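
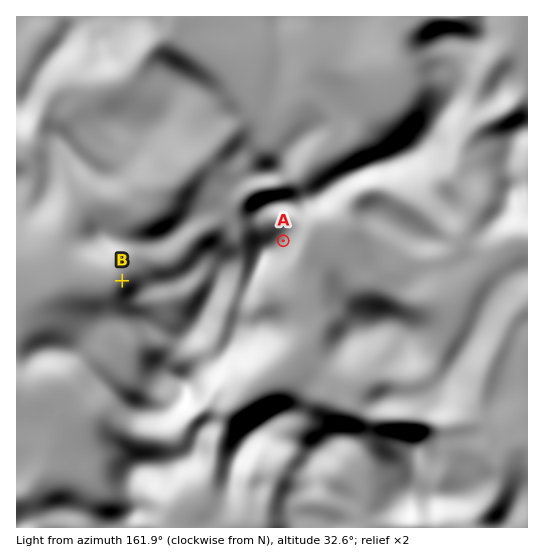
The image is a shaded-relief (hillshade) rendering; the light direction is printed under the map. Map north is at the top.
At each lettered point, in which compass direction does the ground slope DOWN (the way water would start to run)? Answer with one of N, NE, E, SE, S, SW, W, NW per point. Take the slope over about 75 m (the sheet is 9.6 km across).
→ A E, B W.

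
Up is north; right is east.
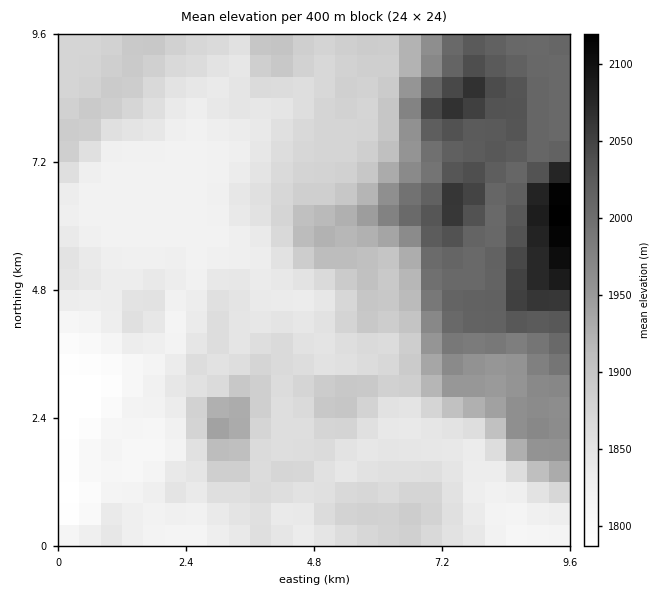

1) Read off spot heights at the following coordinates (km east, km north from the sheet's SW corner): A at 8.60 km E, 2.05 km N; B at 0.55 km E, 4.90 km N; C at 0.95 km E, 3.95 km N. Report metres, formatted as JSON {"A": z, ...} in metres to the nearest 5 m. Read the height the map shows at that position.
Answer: {"A": 1960, "B": 1840, "C": 1820}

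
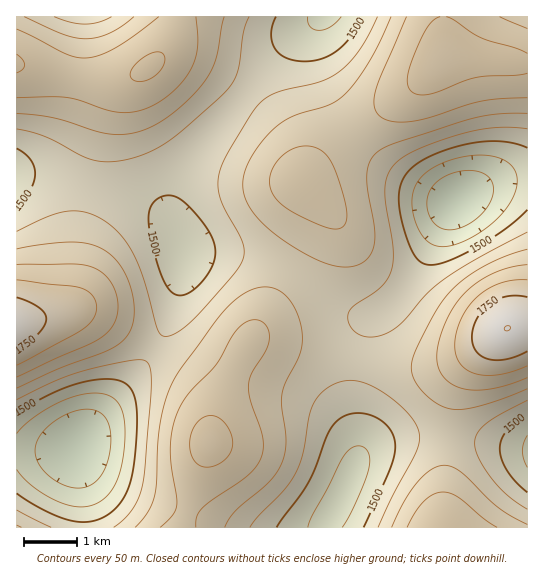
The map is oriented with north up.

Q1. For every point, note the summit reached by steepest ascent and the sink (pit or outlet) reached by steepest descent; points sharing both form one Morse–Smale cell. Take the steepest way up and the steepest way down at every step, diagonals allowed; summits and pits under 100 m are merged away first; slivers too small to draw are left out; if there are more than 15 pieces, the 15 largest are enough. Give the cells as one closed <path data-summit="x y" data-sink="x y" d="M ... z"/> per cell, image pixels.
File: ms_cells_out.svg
<path data-summit="441 59" data-sink="458 199" d="M459 56l-16 1-32 32-72 51-24 25-11 16 0 2 15 19 1 11-4 12-25 46 56 41 14 4 16-1 12-7 12-13 19-28 27-53 10-14 22-12 19-7 30-4 0-114z"/><path data-summit="441 59" data-sink="325 17" d="M442 16l-120 0-32 25-25 26-29 39-35 40-18 27-11 26 0 19 11 33 2 2 49 0 17 3 23 7 16 8 18-30 12-28 0-7-4-9-12-14 3-8 32-35 72-51 26-24 7-11z"/><path data-summit="149 67" data-sink="325 17" d="M321 16l-143 0-6 21-12 20-18 15-25 8-38-1-62-15-1 111 18 0 21 2 84 22 16 8 12 11 8 14-3-14 0-19 9-24 12-18 79-98z"/><path data-summit="210 442" data-sink="337 506" d="M262 340l-9 0-6 5-23 44-11 30-4 26-28 80 1 3 144 0 1-6 22-41 10-30-7-58 4-32z"/><path data-summit="17 325" data-sink="325 17" d="M34 175l-16 0-2 2 0 145 58-11 13 1 24 11 43 26 18-35 12-49 0-12-13-30-16-16-16-8-65-18z"/><path data-summit="507 329" data-sink="458 199" d="M527 177l-17 2-24 6-31 17-46 83-22 24-12 7-8 9-8 18-2 17 37 7 43-2 32-12 38-25 21-3z"/><path data-summit="210 442" data-sink="78 446" d="M155 349l-78 97 8 82 96 0 3-7 25-76 2-42-7-16-15-15z"/><path data-summit="17 325" data-sink="78 446" d="M79 311l-14 1-49 11 1 128 42 0 16-3 80-98-44-27-20-10z"/><path data-summit="210 442" data-sink="325 17" d="M234 253l-50 1-1 19-10 37-5 15-13 24 34 23 15 15 7 16 0 28 5-21 12-31 61-106 0-4-15-6z"/><path data-summit="149 67" data-sink="85 17" d="M177 16l-160 0-1 47 63 16 46 0 17-7 18-15 12-20z"/><path data-summit="443 527" data-sink="337 506" d="M446 436l-43 1-21 6-16 8-7 7-24 52-8 12 0 5 115 1z"/><path data-summit="507 329" data-sink="337 506" d="M494 337l-31 19-34 11-35 0-37-7-4 11-1 22 7 52-2 14 13-11 16-7 28-5 32 0 5-30 6-21 12-20z"/><path data-summit="507 329" data-sink="527 451" d="M527 325l-10 0-12 4-36 36-8 12-8 18-5 26-1 16 31 3 43 8 7-1z"/><path data-summit="443 527" data-sink="527 451" d="M459 437l-12 1-4 89 84 1 1-79z"/><path data-summit="210 442" data-sink="458 199" d="M290 271l-41 70 13-1 48 12 45 8 6-25 6-10 10-10-16 1-16-5z"/>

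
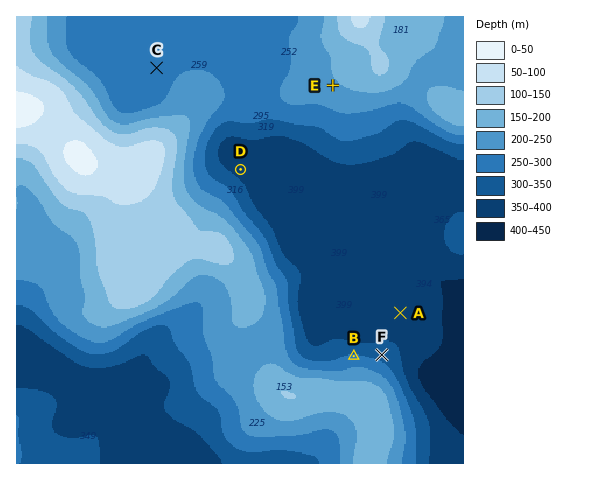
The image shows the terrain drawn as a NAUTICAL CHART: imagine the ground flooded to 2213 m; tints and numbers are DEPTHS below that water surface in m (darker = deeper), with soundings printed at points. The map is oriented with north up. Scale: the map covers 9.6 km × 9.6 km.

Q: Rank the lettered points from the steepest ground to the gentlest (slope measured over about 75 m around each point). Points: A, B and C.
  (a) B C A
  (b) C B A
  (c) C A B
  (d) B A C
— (d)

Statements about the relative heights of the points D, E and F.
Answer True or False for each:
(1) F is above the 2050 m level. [False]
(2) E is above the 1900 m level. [True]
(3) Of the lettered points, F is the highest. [False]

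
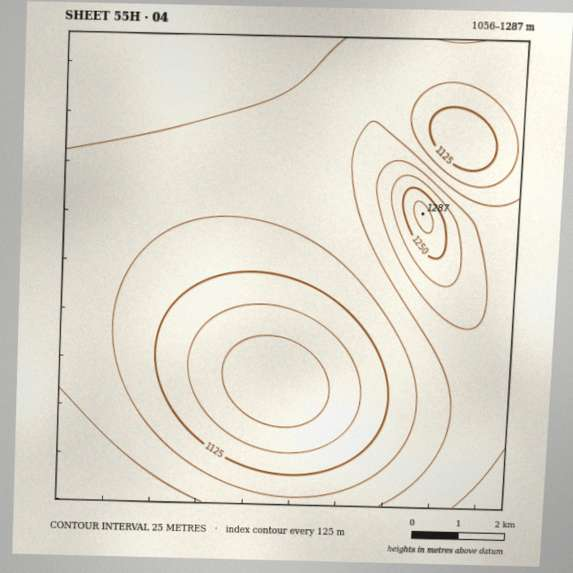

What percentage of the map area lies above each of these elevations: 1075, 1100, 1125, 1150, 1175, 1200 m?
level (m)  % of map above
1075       96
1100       90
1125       81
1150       55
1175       20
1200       6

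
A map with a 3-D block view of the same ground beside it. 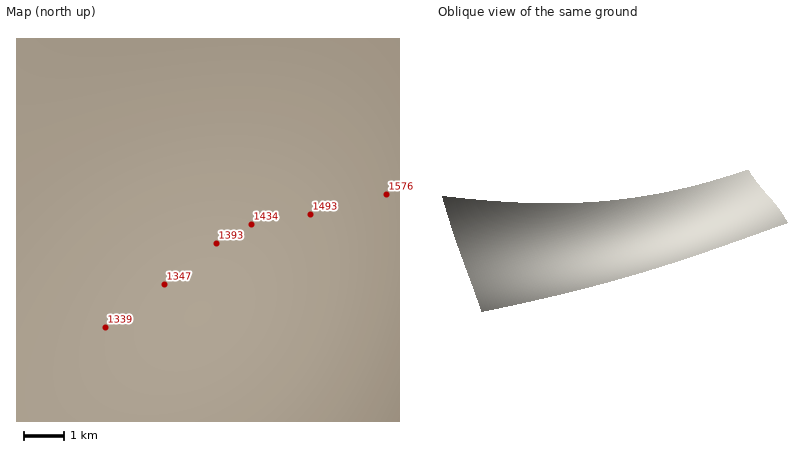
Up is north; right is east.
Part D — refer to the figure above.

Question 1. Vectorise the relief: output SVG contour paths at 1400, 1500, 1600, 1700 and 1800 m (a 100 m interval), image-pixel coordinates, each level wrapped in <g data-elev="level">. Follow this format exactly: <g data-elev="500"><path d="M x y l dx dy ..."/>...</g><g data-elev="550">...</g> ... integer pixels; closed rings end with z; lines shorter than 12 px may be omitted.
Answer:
<g data-elev="1400"><path d="M59 422l-43-29"/><path d="M16 125l38 12 36 13 34 17 32 19 45 34 85 81 18 15 18 12 18 9 20 6 20 4 20 1"/></g><g data-elev="1500"><path d="M16 46l86 36 66 33 62 37 112 78 30 16 28 11"/></g><g data-elev="1600"><path d="M129 38l83 41 138 80 50 24"/></g><g data-elev="1700"><path d="M232 38l116 58 52 23"/></g><g data-elev="1800"><path d="M347 38l53 20"/></g>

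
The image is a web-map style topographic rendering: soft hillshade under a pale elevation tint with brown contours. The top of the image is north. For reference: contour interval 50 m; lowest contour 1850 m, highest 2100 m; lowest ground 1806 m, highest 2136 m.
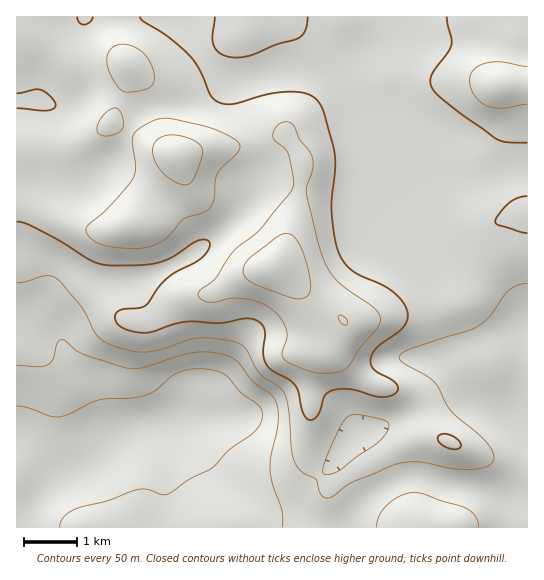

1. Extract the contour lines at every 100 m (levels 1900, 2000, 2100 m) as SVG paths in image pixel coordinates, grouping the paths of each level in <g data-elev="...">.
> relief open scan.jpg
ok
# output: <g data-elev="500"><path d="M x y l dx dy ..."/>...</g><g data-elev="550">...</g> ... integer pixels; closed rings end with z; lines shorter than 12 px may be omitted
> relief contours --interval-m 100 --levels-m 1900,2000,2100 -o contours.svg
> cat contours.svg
<g data-elev="1900"><path d="M17 365l22 2 9-2 5-7 4-15 5-3 21 14 47 15 13-1 36-12 18-4 20 1 16 5 6 6 14 18 19 13 5 10 1 18-7 34-1 13 3 15 9 25 1 17"/></g><g data-elev="2000"><path d="M450 449l9-1 2-2-1-4-5-4-6-4-6 0-4 1-1 3 1 4z"/><path d="M17 222l10 2 22 11 42 26 16 4 32 0 19-2 15-6 24-16 6-2 5 2 2 2-1 4-7 11-35 20-8 8-10 16-4 4-7 2-15 1-5 2-3 6 1 5 4 4 6 3 19 4 9-2 19-6 13-3 33 1 27-5 11 2 5 5 3 5-2 23 3 10 5 7 18 9 6 6 4 8 4 20 6 7 4 0 4-3 3-7 5-14 8-6 18-1 31 8 9-1 6-5 1-4-2-4-22-13-3-5 0-6 2-6 4-6 20-14 7-7 3-7 0-8-4-9-9-9-11-8-30-14-8-8-6-9-4-16-4-28 4-41 0-15-11-40-5-11-4-5-6-4-18-2-24 2-34 10-8 0-7-2-7-7-11-25-11-15-19-17-26-16-4-5"/><path d="M527 196l-10 2-8 5-11 12-3 7 4 3 28 8"/><path d="M17 93l17-3 7 0 9 6 6 9-3 4-6 2-30-3"/><path d="M93 17l-3 5-7 3-4-3-2-5"/><path d="M215 17l-3 21 3 9 8 8 14 3 14-3 24-10 24-7 6-8 3-13"/><path d="M447 17l5 22-1 6-3 8-17 22-1 8 3 7 23 20 41 29 10 3 20 1"/></g><g data-elev="2100"><path d="M343 325l4 0 0-4-3-4-5-2 0 4z"/><path d="M292 298l9 1 6-3 3-6 0-9-4-20-7-17-6-8-8-2-8 3-27 21-5 7-2 8 3 5 7 5z"/><path d="M183 185l6-1 5-6 8-21 0-10-7-6-11-4-13-2-9 2-6 4-3 5 0 7 2 8 4 8 7 7 8 5z"/></g>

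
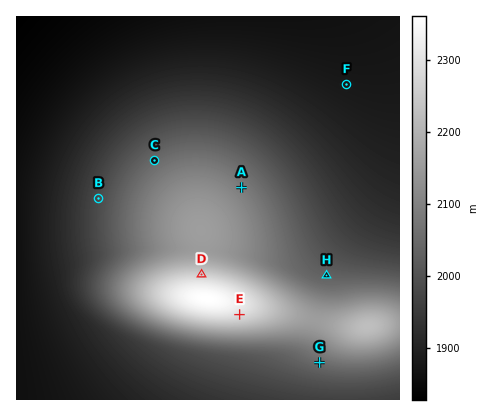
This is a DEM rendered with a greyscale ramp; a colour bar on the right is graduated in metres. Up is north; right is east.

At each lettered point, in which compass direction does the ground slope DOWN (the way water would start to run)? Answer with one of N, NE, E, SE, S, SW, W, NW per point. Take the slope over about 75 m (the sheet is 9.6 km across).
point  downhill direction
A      NE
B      W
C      NW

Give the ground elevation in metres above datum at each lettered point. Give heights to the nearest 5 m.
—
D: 2260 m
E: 2290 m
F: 1880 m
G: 2050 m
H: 2030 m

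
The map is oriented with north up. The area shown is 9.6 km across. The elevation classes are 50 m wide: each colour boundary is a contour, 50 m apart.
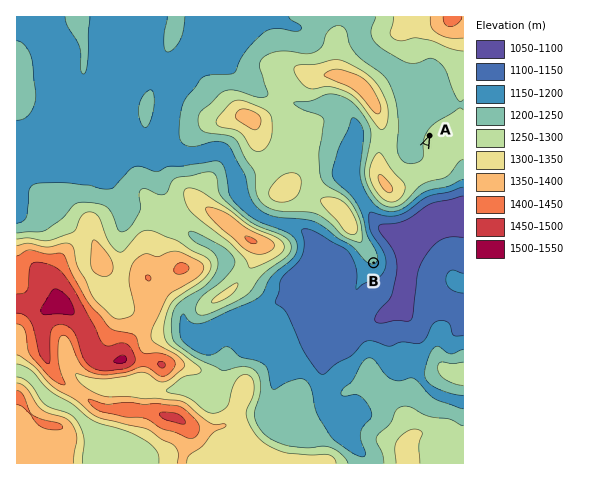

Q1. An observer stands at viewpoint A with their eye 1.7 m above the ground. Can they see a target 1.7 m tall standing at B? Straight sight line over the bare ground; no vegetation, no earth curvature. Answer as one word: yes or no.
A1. no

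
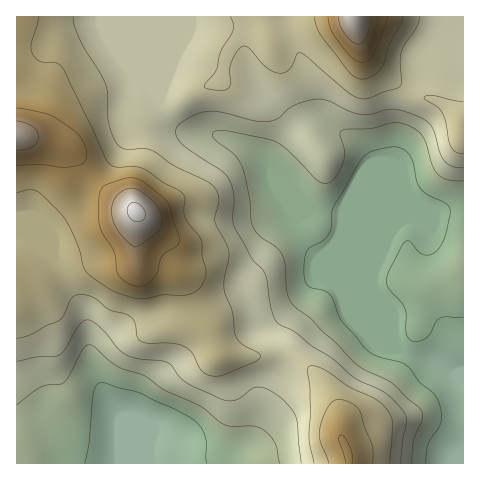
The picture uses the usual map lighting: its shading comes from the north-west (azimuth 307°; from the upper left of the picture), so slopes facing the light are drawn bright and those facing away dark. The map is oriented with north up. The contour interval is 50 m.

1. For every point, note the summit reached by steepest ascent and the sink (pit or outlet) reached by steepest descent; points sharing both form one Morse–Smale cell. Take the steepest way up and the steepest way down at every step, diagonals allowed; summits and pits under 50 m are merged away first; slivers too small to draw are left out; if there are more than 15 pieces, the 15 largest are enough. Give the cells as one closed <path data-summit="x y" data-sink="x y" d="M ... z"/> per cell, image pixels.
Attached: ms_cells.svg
<path data-summit="136 211" data-sink="463 453" d="M162 16l-146 1 1 67 8-2 7-6 14-30 8-9 14-8 30-7 11 23 24 31 17 14-12 11-6 16-4 19-8 15-16 18-11 9 15 14 28 19 1 51 35 7 10 8 8 15 8 27 11 11 9 23 4 3 38 1 21-3 2-1 0-21 4-9 16-21 9-19 4-6 5 0 16 7 61 60 4 7 29 10 22 12 9-1 2-2 0-162-17 2-27 10-11-1-6 2-13 13-11 27 0-81-11-26-18-17-27-17-19 0-21 21-13 21 0 7-12-14-24-14-25-8-26-3-7-3-8-9-7-14 2-19z"/><path data-summit="136 211" data-sink="118 463" d="M94 178l-8 8-9 22-27 21 4 14 0 15-26-20-8-4-4 1 0 228 202 1 32-21 8-9 8-20 3-19 13-21 1-20-23 3-40-3-11-24-13-16-6-22-8-15-10-8-35-7-1-51-28-19z"/><path data-summit="354 17" data-sink="463 453" d="M353 16l-46 7-30 13-6 7-3-8-2-19-102 0-1 69-2 19 7 14 8 9 12 5 21 1 25 8 24 14 12 14 0-7 13-21 21-21 19 0 27 17 18 17 11 26 0 81 11-27 13-13 6-2 11 1 19-8 25-5 0-78-4-10-14-13-42-18-30-22-13-19z"/><path data-summit="348 454" data-sink="463 453" d="M321 277l-5 0-4 6-9 19-16 21-4 9 0 21 11 3 18 14 19 25 8 17 1 23 7 16 1 12 115 1 1-93-11 2-22-12-29-10-4-7-61-60z"/><path data-summit="17 136" data-sink="463 453" d="M98 22l-30 7-14 8-8 9-14 30-7 6-9 2 0 50 53 13 23 30 10-6 18-20 8-15 4-19 6-16 12-11-17-14-24-31z"/><path data-summit="354 17" data-sink="118 463" d="M463 16l-110 1 8 30 13 19 30 22 42 18 14 13 3 9z"/><path data-summit="348 454" data-sink="118 463" d="M286 353l-3 1-1 20-13 21-3 19-8 20-8 9-30 21 128-1-1-12-7-16-1-23-8-17-19-25-18-14z"/><path data-summit="17 136" data-sink="118 463" d="M19 135l-3 1 0 98 12 4 26 20 0-15-4-14 27-21 9-22 7-8-24-31z"/><path data-summit="354 17" data-sink="118 463" d="M350 16l-83 0 2 25 2 2 6-7 30-13z"/>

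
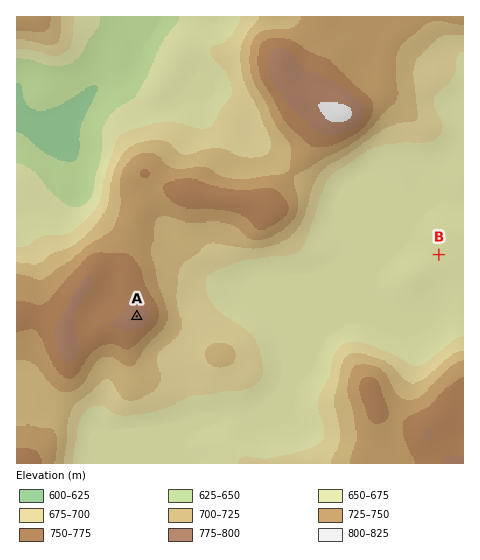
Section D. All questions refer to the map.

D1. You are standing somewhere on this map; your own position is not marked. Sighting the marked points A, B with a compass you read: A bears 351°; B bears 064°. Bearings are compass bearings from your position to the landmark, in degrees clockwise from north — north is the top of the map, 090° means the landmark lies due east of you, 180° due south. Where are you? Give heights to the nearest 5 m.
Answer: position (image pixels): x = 149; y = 396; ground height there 700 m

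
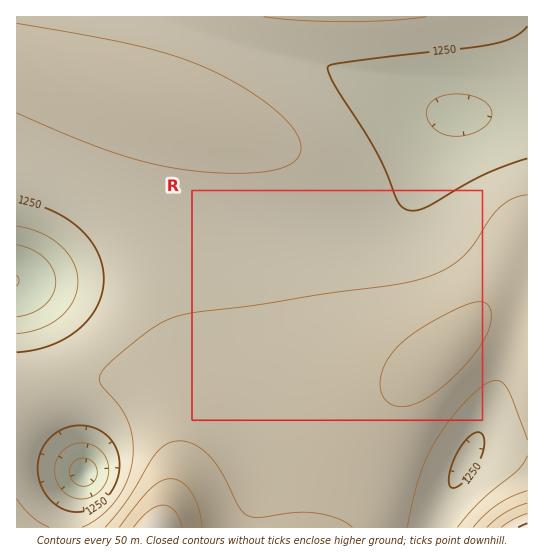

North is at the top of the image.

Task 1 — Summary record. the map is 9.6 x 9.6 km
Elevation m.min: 1100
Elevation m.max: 1520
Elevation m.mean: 1290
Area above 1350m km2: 5.9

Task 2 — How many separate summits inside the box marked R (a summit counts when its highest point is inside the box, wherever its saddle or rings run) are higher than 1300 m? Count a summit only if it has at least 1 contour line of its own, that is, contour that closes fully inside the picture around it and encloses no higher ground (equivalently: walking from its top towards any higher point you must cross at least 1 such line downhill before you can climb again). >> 1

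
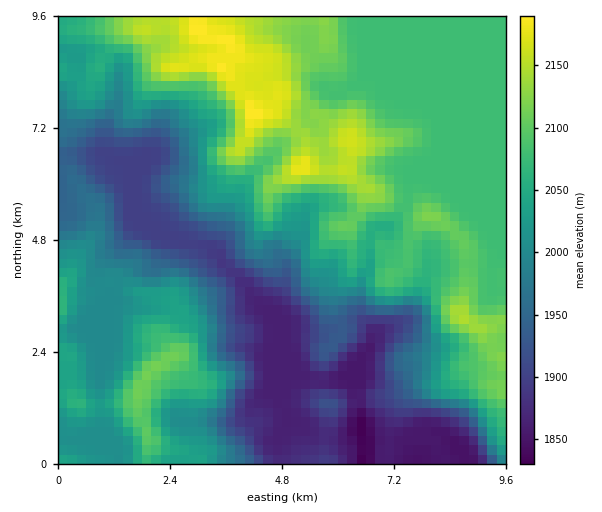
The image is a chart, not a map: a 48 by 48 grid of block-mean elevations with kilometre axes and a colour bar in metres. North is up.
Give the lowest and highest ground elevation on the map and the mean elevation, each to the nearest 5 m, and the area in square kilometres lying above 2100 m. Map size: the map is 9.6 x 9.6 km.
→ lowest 1825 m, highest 2195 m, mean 2020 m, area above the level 16.8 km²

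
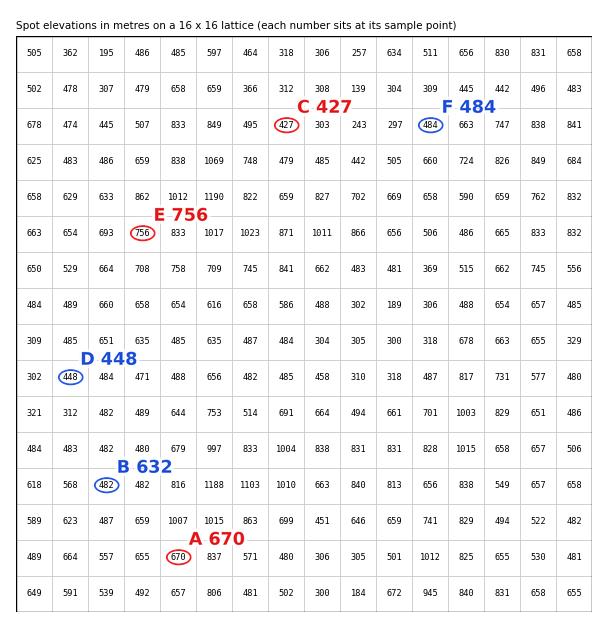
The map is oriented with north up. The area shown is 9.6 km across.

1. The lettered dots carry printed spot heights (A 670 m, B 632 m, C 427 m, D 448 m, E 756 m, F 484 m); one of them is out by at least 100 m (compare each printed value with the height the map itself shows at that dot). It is B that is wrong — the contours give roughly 482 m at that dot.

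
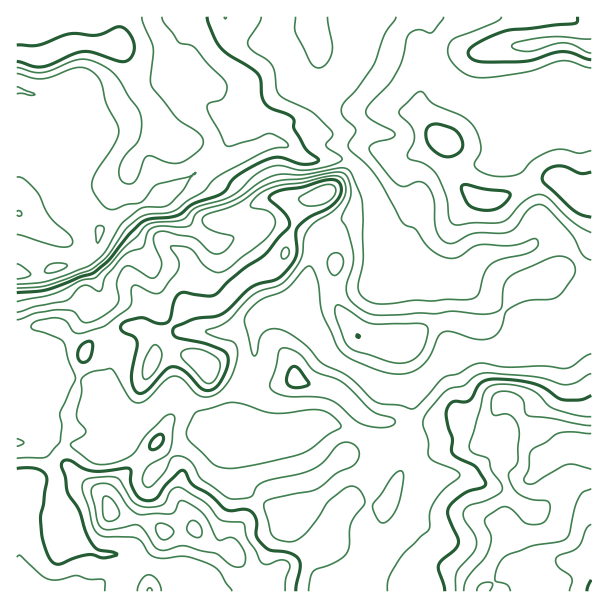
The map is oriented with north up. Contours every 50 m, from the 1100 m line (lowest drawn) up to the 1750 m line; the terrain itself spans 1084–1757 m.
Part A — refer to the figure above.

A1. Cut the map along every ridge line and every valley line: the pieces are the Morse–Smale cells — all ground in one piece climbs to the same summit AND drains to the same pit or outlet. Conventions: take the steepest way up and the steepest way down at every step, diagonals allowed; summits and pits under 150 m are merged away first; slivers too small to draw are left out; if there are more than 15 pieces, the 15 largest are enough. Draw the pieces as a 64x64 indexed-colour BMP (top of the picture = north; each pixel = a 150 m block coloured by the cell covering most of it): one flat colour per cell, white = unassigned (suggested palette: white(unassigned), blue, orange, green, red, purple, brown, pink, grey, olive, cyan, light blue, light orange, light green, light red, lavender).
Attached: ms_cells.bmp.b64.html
<image width="64" height="64" href="data:image/bmp;base64,Qk12CAAAAAAAAHYAAAAoAAAAQAAAAEAAAAABAAQAAAAAAAAIAAATCwAAEwsAABAAAAAAAAAA////ALR3HwAOf/8ALKAsACgn1gC9Z5QAS1aMAMJ34wB/f38AIr28AM++FwDox64AeLv/AIrfmACWmP8A1bDFABERERERERERERERERERERERERIiIiIiIiIiIiIiIiIiERERERERERERERERERERERERESIiIiIiIiIiIiIiIiIREREREREREREREREREREREREREiIiIiIiIiIiIiIiIhERERERERERERERERERERERERERIiIiIiIiIiIiIiIiERERERERERERERERERERERERERESIiIiIiIiIiIiIiIRERERERERERERERERERERERERERIiIiIiIiIiIiIiIhERERERERERERERERERERERERERESIiIiIiIiIiIiIiEREREREREREREREREREREREREREREiIiIiIiIiIiIiIRERERERERERERERERERERERERERESIiIiIiIiIiIiIhEREREREREREREREREREREREREREREiIiIiIiIiIiIiERERERERERERERERERERERERERERESIiIiIiIiIiIiIREREREREREREREREREREREREREREREiIiIiIiIiIiIhERERERERERERERERERERERERERERESIiIiIiIiIiIiERERERERERERERERERERERERERERERIiIiIiIiIiIiIREREREREREREREREREREREREREREREiIiIiIiIiIiIhEREREREREREREREREREREREREREREiIiIiIiIiIiIiEREREREREREREREREREREREREREhESIiIiIiIiIiIiJVERERERZhERERERESIiIhERERIiIiIiIiIiIiIiIiIlVRERERZmERERERESIiIiIhESIiIiIiIiIiIiIiIiIiVVERERFmZhERERERIiIiIiIiIiIiIiIiIiIiIiIiIiJVUREREWYRERERERESIiIiIiIiIiIiIiIiIiIiIiIiIlVVERERERERERERERIiIiIiIiIiIiIiIiIiIiIiIiIiVVUREREREREREREREiIiIiIiIiIiIiIiIiIiIiIiIiJVVRERERERERERERESIiIiIiIiIiIiIiIiIiIiIiIiIlVVEREREREREREREREiIiIiIiIiIiIiIiIiIiIiIiIiERERERERERERERERESIiIiIiIiIiIiIiIiIiIiIiIiIREREREREREREREREREiIiIiIiIiIiIiIiIiIiIiIiIhERERERERERERERERESIiIiIiIiIiIiIiIiIiIiIiIiERERERERERERERERERIiIiIiIiIiIiIiIiIiIiIiIiIREREREREREREREREREiIiIiIiIiIiIiIiIiIiIiIiIhERERERERERERERERESIiIiIiIiIiIiIiIiIiIiIiIiERERERERERERERERERESIiIiIiIiIiIiIiIiIiIiIiIRERERERERERERERERERESIiIiIiIiIiIiIiIiIiIiIhEREREREREREREREREREREiIiIiIiIiIiIiIiIiIiIiERERERERERERERERERERESIiIiIiIiIiIiIiIiIiIiJEQREREREREREREREREREREiIiIiIiIiIiIiIiIiIiIkRERBERERERERERERERERESIiIiIiIiMzMiIiIiIiIjRERERBERERERERERERERERIiIiIiIjMzMzIiIiIiIjNEREREQREREREREREREREREiIiIiIzMzMzMzMzMiIjM0RERERBERERERERERERERERIiIiIjMzMzMzMzMzMzMzREREREQRERERERERERERERESIiIjMzMzMzMzMzMzMzNEREREREERERERERERERERERESIiMzMzMzMzMzMzMzM0REREREREEREREREREREREREREREzMzMzMzMzMzMzMzREREREREREEREREREREREREREREzMzMzMzMzMzMzMzNEREREREREREERERERERERERERETMzMzMzMzMzMzMzM0RERERERERERBERERERERERERETMzMzMzMzMzMzMzMzRERERERERERERBERERERERERETMzMzMzMzMzMzMzMzNERERERERERERERBERERERERERMzMzMzMzMzMzMzMzM0REREREREREREREREEREREzMzMzMzMzMzMzMzMzMzMzREREREREREREREREREERMzMzMzMzMzMzMzMzMzMzMzNERERERERERERERERERDMzMzMzMzMzMzMzMzMzMzMzM0REREREREREREREREREQzMzMzMzMzMzMzMzMzMzMzMzRERERERERERERERERERERDMzMzMzMzMzMzMzMzMzMzNEREREREREREREREREREREQzMzMzMzMzMzMzMzMzMzM0REREREREREREREREREREREMzMzMzMzMzMzMzMzMzMzRERERERERERERERERERERERDMzMzMzMzMzMzMzMzMzNEREREREREREREREREREREREQzMzMzMzMzMzMzMzMzM0REREREREREREREREREREREREMzMzMzMzMzMzMzMzMzREREREREREREREREREREREREQzMzMzMzMzMzMzMzMzNEREREREREREREREREREREREREMzMzMzMzMzMzMzMzM0REREREREREREREREREREREREQzMzMzMzMzMzMzMzMzREREREREREREREREREREREREREMzMzMzMzMzMzMzMzNEREREREREREREREREREREREREQzMzMzMzMzMzMzMzM0RERERERERERERERERERERERERDMzMzMzMzMzMzMzMz"/>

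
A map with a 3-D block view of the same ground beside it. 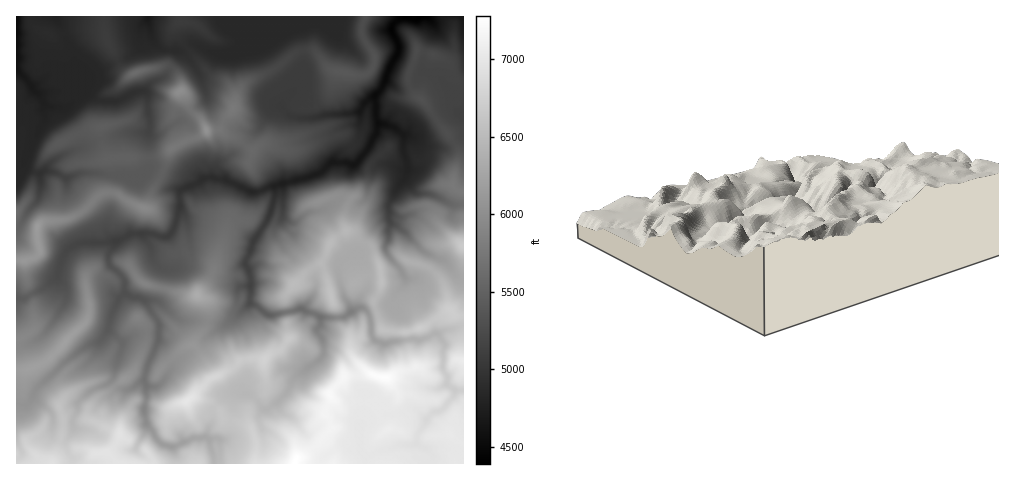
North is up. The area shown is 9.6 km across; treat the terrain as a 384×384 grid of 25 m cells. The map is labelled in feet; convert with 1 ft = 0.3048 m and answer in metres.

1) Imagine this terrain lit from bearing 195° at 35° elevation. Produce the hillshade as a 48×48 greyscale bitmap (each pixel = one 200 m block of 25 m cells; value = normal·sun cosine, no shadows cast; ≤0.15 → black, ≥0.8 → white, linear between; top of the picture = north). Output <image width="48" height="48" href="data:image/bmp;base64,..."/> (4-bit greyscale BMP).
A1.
<image width="48" height="48" href="data:image/bmp;base64,Qk32BAAAAAAAAHYAAAAoAAAAMAAAADAAAAABAAQAAAAAAIAEAAATCwAAEwsAABAAAAAAAAAAAAAAABEREQAiIiIAMzMzAERERABVVVUAZmZmAHd3dwCIiIgAmZmZAKqqqgC7u7sAzMzMAN3d3QDu7u4A////AImGaLqql0dgBHZZmYh3eHmqmZqpmZmqqph2eJh3mYUhdlRZmZiIiHiqmaqqqZmqqnd3eGZnmnEK65ibuqmJqGiqqqqruqqqqkR4iHmZhzF/3e3dy7iJhnqqqqqqqqmaqVRYmZqXQzS8zezLupd3VqqqmqqpmZqImYdYuXdlMli6zdu6mYeGaaqqqqqqqqupiZl4iJVVU0l0WKupiIi6h2abqaqquqqqh6qGVodlZjVSElmqqZq7pkRomqq8uqmYiKunVEdmaYeYVDWby6u6mFQ0mqzcuqqonau6dURWV5qrl0NYq7zJiYYzeKuGiauozYirqGZVdXp5qXU0ery6qqp1VoQBRodny3Z5uoZWl3mWiqhmVmd6u7yXV1ERIzNYiIhmnKh2iYimiZh2QiM2m7h4eFQ3VTNHdomGaMyoi6mYmHh1IjM0eHRZh2aeuqqJl3mXRYupm8qKqHiXU0QyRCRoYjbLmau8unh3VFmYiJdqiru7lkM1MAS9oia2ZmacyndmdXh4l0Npre/bl2XP2Zv/2ZrImZd5l6dWeJlnp2nM3N2nZnje///+jP2qqZmIZct3eblpuu/sllVERomHne7KfNurmImZZdyYiqiKnPtkMhFHiYqYiKzIi6u6h6q5aO3LqoaHnrMld2V5mHyqhWm4mpqnW8uWe8zbqWRFm2R5qqmZmJqahmeZqpqRjJZXvVnJmWMlZDWKmqqYmbiYZ3eLuqpQhSWc3mmWq5d4hUaHaZqYmal2ZniJq6giMEmquoqZ3ty7upvMmJmZma1lVomGmpUDE5l3UZZ73u7Mzv//t5qZmbyVSJmGdlMTWZeGIaQVaL3d3//6h6qZmYilebqHZUVFm5mFRVcSRGrd/9l1aadmZTJ3iJmZh3ZndmVDeChWdnes2UNFWWRUMRNGZCJGdmRmUhNZy1V4dndWU0ZnenZUNa2pgwAAAAE1dUWcuZWHepdlZ5mKu7qZrv/cynQAAAEliIZWh6i6rLqqq7qqy7zN7/zN7+yUMyRnmalUZ6q+yqqqqqmr3d3e7Lu87t3Lq7aKqaqWVqqLypmZiIeKve//7Kmru7vN7ch5mZmph6qFiqqph3d4is7+3JeIiImry6tnaJq9uKqVNYqqqpmah4zKupdWZmeJqYmGe7vcmKqYVEd3eamrqapHq6dVZmd3ZniavM3aiaqZl1QzNWiqvMYWq4Z4iZmZqZetze/JmamaqoVWdlea37RImWaJqqvN3Lmb3v2ZqpirqqmJvKmqvGJ4hniqqqq8zMzInMmJqnm6qqqpvv7ZVAKYZGm7qqq7zN7Xi6iaqoy6qqqqqd3bYAaXQjaauqq7uqu6iamqqauqqqq8tSRnYUl1RDRYqqu5ZVeqdqqqqKqqqqvMtzEjRYh4iHdmeauUNGqIlqqYd6qqqrzMqYh3ipmrqqmYd4hUV7tEipdEZ6uqqru6mJmbu7y6mqqql2ZXmskijWIkd7upmrqpiZmau7uYmqqqqYiJqqh4pwFIh7qYmqqpiZiaq7l5qqqqqqmaqpu7kAJpdw=="/>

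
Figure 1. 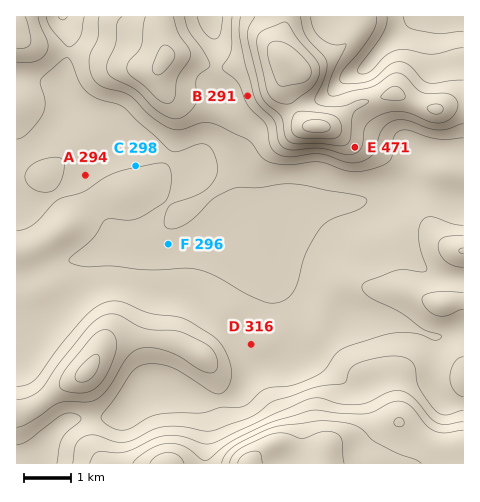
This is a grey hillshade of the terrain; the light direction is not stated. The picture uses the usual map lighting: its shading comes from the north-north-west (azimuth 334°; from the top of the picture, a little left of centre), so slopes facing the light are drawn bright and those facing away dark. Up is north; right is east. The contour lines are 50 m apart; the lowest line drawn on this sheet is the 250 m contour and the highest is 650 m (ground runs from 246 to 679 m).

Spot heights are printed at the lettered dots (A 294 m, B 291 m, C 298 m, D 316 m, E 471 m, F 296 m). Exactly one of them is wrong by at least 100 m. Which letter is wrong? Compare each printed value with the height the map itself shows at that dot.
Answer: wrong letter B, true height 416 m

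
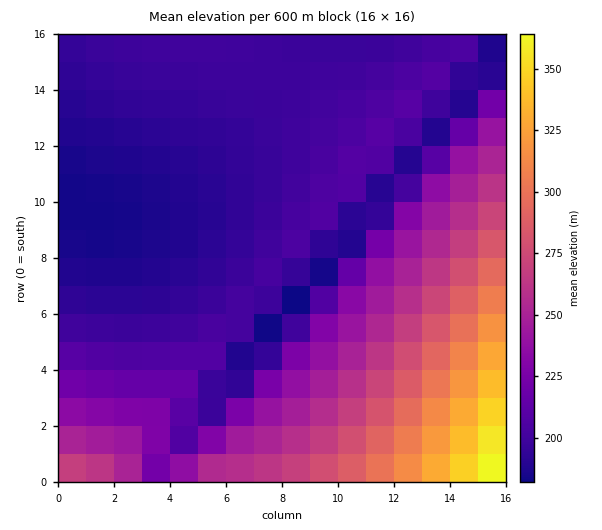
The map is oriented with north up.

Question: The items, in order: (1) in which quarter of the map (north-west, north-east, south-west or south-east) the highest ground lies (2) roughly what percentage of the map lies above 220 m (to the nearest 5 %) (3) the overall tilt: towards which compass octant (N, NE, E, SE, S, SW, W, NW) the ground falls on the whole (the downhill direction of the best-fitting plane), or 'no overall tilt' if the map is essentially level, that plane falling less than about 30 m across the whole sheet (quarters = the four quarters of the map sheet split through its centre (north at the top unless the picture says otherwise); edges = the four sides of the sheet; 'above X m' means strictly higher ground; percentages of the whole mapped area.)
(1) Look to the south-east quarter for the highest ground.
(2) Ground above 220 m makes up about 40 % of the sheet.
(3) The general tilt is down to the north-west (the land rises towards the south-east).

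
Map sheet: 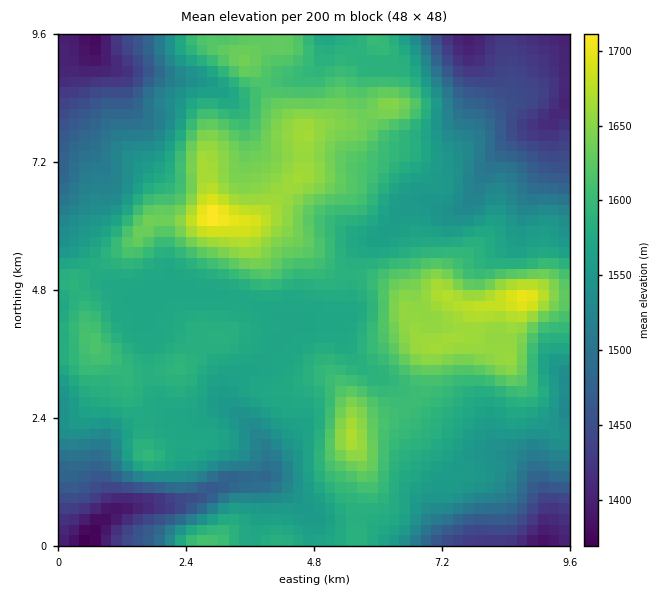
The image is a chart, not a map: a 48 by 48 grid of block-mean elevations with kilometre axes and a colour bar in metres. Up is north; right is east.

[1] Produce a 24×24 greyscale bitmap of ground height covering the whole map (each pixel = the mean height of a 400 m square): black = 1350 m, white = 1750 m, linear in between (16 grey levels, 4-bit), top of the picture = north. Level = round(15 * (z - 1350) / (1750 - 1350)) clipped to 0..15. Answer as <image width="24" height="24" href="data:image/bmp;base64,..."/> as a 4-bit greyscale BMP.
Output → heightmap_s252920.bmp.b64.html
<image width="24" height="24" href="data:image/bmp;base64,Qk2WAQAAAAAAAHYAAAAoAAAAGAAAABgAAAABAAQAAAAAACABAAATCwAAEwsAABAAAAAAAAAAAAAAABEREQAiIiIAMzMzAERERABVVVUAZmZmAHd3dwCIiIgAmZmZAKqqqgC7u7sAzMzMAN3d3QDu7u4A////ACEkV5mYmImYdUMzIjISNGiIiImZh2VUM0QzREVmd4mZiHd2RFVXiHZlaJqpiIh2VmZomIh2eKu5mYh3Z3d4iIh3iJy6mYiId3iJiIh4iJuqmZiJh4mZmZiIiZqZqpmal5mZmZiIiZmZq7u7l5qZiZmYiJiavMy7mZqYiZmYiIiau8zMupmIiIiIiIibvMzNy5mIiImamZmau7qruoiZmaq7qqmZmqmYmXiaqszMu6mIiImIiHeJu93cy6mYiHeHd2d4msy8y7qoiHZ2ZVZniby7vLqpiHZmVFVnebu7vLqpmHZUQ0VmaKuqvLu6mHZTM0RVZ5mau7u7qGVEMjM0V3iaqqqql1REMiIjV4mqqZmZhjMzMiEkWKqqqpmZhTIzIg=="/>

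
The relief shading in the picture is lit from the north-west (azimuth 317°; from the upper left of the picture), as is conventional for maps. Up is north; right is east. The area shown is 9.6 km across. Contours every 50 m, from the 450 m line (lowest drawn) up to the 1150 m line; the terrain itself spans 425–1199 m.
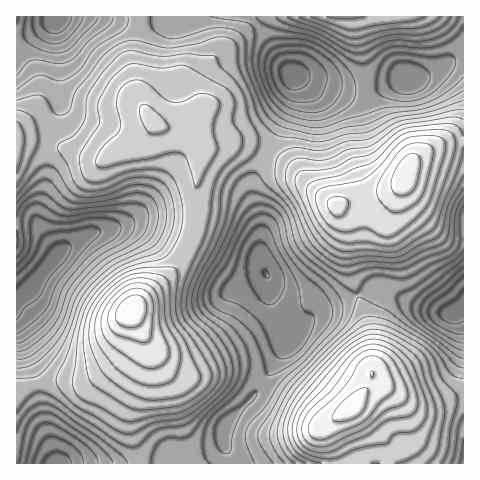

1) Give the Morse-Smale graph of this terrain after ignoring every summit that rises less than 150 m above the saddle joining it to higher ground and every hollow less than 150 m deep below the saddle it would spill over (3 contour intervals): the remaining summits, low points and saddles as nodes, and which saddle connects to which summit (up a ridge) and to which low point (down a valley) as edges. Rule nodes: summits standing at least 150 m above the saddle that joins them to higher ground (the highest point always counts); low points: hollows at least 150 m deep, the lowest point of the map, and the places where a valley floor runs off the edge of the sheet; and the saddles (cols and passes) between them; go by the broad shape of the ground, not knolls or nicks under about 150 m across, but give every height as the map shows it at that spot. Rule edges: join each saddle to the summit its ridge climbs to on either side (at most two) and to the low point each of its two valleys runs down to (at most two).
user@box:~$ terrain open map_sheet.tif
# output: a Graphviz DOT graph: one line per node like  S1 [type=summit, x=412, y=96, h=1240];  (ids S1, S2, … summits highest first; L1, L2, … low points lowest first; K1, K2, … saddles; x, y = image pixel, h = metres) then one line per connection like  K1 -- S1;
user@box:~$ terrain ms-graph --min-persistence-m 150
graph terrain {
  S1 [type=summit, x=131, y=311, h=1199];
  S2 [type=summit, x=351, y=407, h=1175];
  S3 [type=summit, x=406, y=175, h=1133];
  S4 [type=summit, x=339, y=17, h=911];
  L1 [type=low, x=32, y=286, h=425];
  L2 [type=low, x=293, y=75, h=425];
  L3 [type=low, x=452, y=314, h=427];
  L4 [type=low, x=266, y=274, h=448];
  L5 [type=low, x=56, y=19, h=463];
  L6 [type=low, x=57, y=463, h=466];
  K1 [type=saddle, x=187, y=246, h=882];
  K2 [type=saddle, x=47, y=144, h=791];
  K3 [type=saddle, x=267, y=152, h=783];
  K4 [type=saddle, x=36, y=384, h=760];
  K5 [type=saddle, x=139, y=24, h=716];
  K6 [type=saddle, x=358, y=295, h=699];
  K7 [type=saddle, x=255, y=24, h=647];
  K1 -- S1;
  K1 -- L1;
  K1 -- L4;
  K2 -- S1;
  K2 -- L1;
  K2 -- L5;
  K3 -- S1;
  K3 -- S3;
  K3 -- L2;
  K3 -- L4;
  K4 -- S1;
  K4 -- L1;
  K4 -- L6;
  K5 -- S1;
  K5 -- L2;
  K5 -- L5;
  K6 -- S2;
  K6 -- S3;
  K6 -- L3;
  K6 -- L4;
  K7 -- S1;
  K7 -- S4;
  K7 -- L2;
}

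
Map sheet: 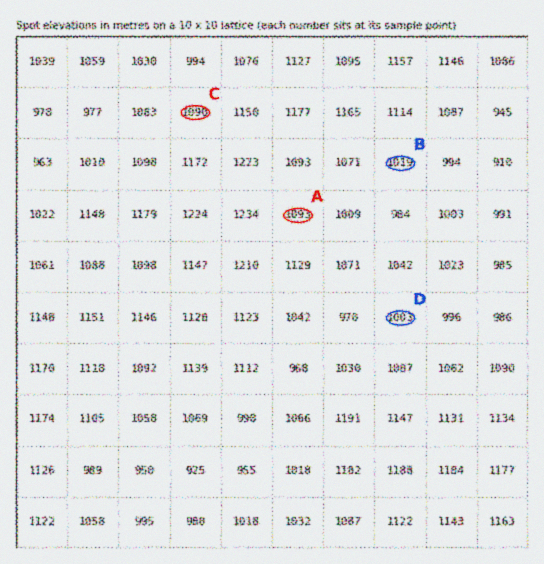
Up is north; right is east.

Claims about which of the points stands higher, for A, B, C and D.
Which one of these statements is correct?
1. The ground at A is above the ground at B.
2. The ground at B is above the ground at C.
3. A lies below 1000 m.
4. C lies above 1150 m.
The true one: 1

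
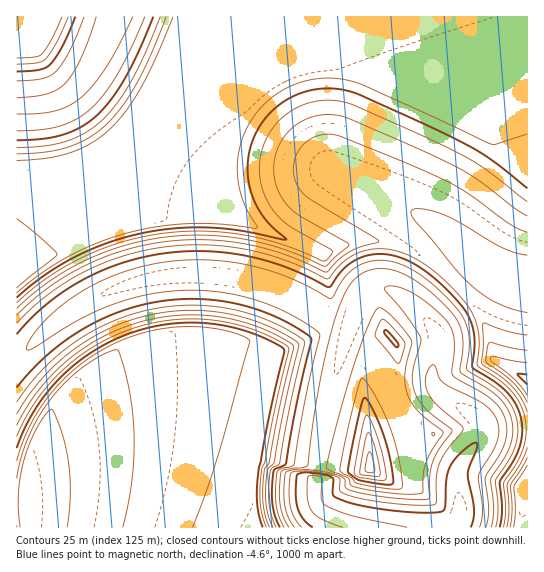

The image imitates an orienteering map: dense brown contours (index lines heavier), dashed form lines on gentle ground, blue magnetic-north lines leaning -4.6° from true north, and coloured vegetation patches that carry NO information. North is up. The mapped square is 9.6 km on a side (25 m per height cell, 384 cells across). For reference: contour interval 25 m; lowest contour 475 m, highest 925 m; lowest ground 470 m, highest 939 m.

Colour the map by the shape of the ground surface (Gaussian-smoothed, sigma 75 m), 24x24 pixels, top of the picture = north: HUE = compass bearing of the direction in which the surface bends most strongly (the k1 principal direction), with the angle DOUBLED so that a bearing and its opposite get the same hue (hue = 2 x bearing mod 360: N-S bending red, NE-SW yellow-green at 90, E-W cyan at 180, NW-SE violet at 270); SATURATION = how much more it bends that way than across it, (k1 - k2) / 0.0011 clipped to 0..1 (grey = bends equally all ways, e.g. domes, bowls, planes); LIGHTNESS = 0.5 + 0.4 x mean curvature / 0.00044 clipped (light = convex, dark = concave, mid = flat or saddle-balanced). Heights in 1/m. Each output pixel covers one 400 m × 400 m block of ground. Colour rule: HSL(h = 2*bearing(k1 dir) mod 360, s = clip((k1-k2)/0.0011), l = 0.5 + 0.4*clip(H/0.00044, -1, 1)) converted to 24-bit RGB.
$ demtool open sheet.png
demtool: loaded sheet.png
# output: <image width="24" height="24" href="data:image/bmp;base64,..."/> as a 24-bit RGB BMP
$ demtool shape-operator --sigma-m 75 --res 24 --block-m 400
<image width="24" height="24" href="data:image/bmp;base64,Qk32BgAAAAAAADYAAAAoAAAAGAAAABgAAAABABgAAAAAAMAGAAATCwAAEwsAAAAAAAAAAAAA8vnSgX+BgH+BgH+Bf3+Bf36Bf36Af36Af36Afn6Ahot/0f+tLSgxOCU0YS0qakcpa1cqbGAsb2stZJUzNYJvLDhHMzhC/e+9+fbSgX+BgH+BgH+BgH+Bf3+Bf36Af36Af36Af36AnZ+B7viPLCxHLShTjS6i5Stgf2QwUcY9j9rolOvUNTB0NjBlOj529vnS+e3Sgn+BgX+BgH+BgH+BgH+Bf36Af36Af36Af3+Al5KA/8B8MQIUQgA7AFOPSFH/zvL9nPL+YkyotpJJLztjLmunNa3d9bbC+uTRiYGAgX+BgX+BgH+BgH+BgH+Af3+Af3+Af3+AhYJ/9da/RGDdOGDSPFicQlSA+//MX0KBZUF/3I5pMWBeMG1iMldSPlg95KCG0Z+WgX+BgX+BgX+BgH+BgH+AgH+Af3+Af3+AgX+A7tmwSFt1P1RzPlJ0QVV39/3OZz18W0GB1vX0hmLjOU2NLzZGMTM5O4mL+9DSjH+DgX+AgX+BgH+AgH+AgH+AgH+AgH+Af3+A6dGqUW6JP1ZzPVR0Q1t47fa0bjt4cNOPf1RCcDM6ZzNHQS9ANDQ+L3hvbsdc983dhn+DgX+AgH+AgH+AgH+AgH+AgH+AgH+AzLORwKBkP1dzPVVzRWd+4d9/i0Zygb1QZDRdhDVQaDU8TTY/XdyFLXBcMXxc02+Y+dLul4CVgH+AgH+AgH+AgH+AgH+AgH+Am4+B58KYQFpyPFdySHCCvoBSxX9IaKdFNT5xbTfN33z5z/P8zvr3LGhPLnFLMntGSrdN+M/537fum4Wvg3+MgH+HgIOPiaK5vePw7NT3tGLpQVCGQl92tUiIxe+1gWrRNj57NT5bSIde0O2wd3VuLmRHLWhBLm85MXcxRYA3gLZPv5bpx7j0vb30ssDxhqzgoV5LgD85jzhRvkZ6QGN0SH2j1fG9gjlocTdsRDRLbd5dkbByeXVuOGZJMGQ8LmczM2wuQHEwUHYxYXozcn01fno2fWs2e1s1d001dEA0cDc0x6Y/QnpxQJ5oqm4+cDdOajdWS5WYne+tfHRue3Zu+LPnQXtLMmMyN2UwQWgvTGsvWW4wZnAxcW8xcGMyb1cybU0za0Q0aj020u9hPFxMQ105ZUg4ZDhCTHObrfDPhoFwfXBufnZuqoOj+sr40G7aR24+RGQzTGUyVWYyX2gyaGgyaF8zaFY0Z081aUw7T7i62/zPXUZ6RE08YFJCZMbOo+nYh3F4fm5ygG5ug3ZugH9+hH+CxI/M6sT4ypjwgVXDbYNHZm5BamtAcWtDjolKe9bnzPL/s+Xyn3uuy5bqp5vvmrbpfqe5gm90f250f250gm5yinRugH9/gH9/gH9/gX+BkICbsJXVwrHvwbn0ubr0t8Hyy+b3jczUbnR2eG9ufnBuf3Buf3Buf29uf25uf25vfm5yfm50gW50j25vgH9/gH9/gH9/gH9/gH9/gH9/gH9/gH9/gH9/gYJ/lb2Abm9tbW1tcW1tfm9tf3Buf3Buf29uf29ufm5ue25wfG5yfm50h292fn9vfoB2gIB+gH9/gH9/gH9/gH9/gH9/gH9/iYp/prJ4bW1tbW1tbW1teG5tf3Btf3Buf3Bufm9ufm5ue25uem5wfXB0g7SieHwuZnopQm0hQnY8e4B7gH9/gH9/gH9/gH9/iYd/s6R4bW1tbW1tbW1tcW1tfm9uf3Buf3Bufm9ufm9ufG5ucoOChb2wgZ+Vj4uzn5SzqpmwU6JXIWk+eX99gH9/gH9/gH9/gYB/vpOAcG1tbW1tbW1tbW1teW9uf3Buf3BufnBugnNxf6qtiL29gI6Mf3+AjIi0nYy0s5O1tJmpZKSJKGpdf4B/gH9/gH9/gH9/poGDpXODbm1tbW1tbW1tcW5tf3BuhHRyf6asirm/gZiaf4CAgH9/gH+Ah4K0m3i0tYOltY2YtJGUMoSBV3p8gH9/gH9/gH9/gH+AsIKfs3izeW6Bbm50bnZ9fKWtiri+gZebf4CBgH9/gH9/gH9/gH9/enGqskKztXmKtoeJtY+Mq4qCH1difn9/gH9/gH9/gH9/gH+AjoCSmYO0hYO6g5e2gJGXf4CAgH9/gH9/gH9/gH9/gH9/gH9/RE4hLD1ntXx7touEtpKJtZWKK2d6ZXd+gH9/gH9/gH9/gH9/gH9/gH9/gH+AgH9/gH9/gH9/gH9/gH9/gH9/gH9/gH9/gH9/fn9/H1NaqXtztpCEt5SHtpeJpIhoKlVpgH9/gH9/gH9/gH9/gH9/gH9/gH9/gH9/gH9/gH9/gH9/gH9/gH9/gH9/gH9/gH9/"/>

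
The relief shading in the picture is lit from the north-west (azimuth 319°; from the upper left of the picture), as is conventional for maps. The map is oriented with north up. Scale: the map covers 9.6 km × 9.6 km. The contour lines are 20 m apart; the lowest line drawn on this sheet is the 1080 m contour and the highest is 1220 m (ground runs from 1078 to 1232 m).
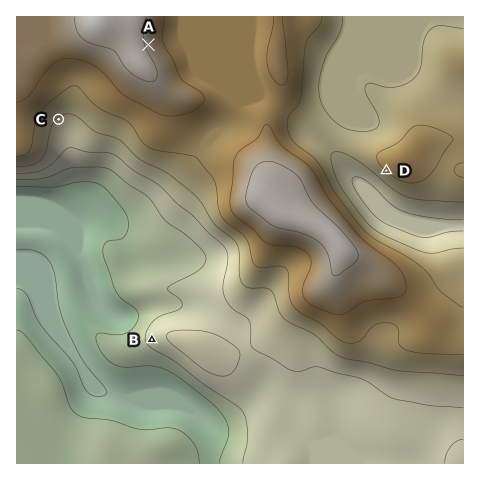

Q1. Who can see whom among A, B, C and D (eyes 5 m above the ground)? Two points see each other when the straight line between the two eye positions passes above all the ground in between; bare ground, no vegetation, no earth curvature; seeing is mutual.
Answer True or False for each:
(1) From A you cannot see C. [True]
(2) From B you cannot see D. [True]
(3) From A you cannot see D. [False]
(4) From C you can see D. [False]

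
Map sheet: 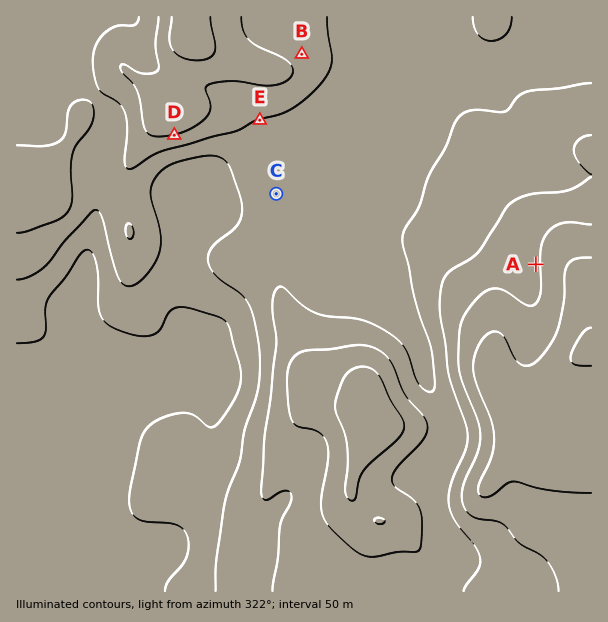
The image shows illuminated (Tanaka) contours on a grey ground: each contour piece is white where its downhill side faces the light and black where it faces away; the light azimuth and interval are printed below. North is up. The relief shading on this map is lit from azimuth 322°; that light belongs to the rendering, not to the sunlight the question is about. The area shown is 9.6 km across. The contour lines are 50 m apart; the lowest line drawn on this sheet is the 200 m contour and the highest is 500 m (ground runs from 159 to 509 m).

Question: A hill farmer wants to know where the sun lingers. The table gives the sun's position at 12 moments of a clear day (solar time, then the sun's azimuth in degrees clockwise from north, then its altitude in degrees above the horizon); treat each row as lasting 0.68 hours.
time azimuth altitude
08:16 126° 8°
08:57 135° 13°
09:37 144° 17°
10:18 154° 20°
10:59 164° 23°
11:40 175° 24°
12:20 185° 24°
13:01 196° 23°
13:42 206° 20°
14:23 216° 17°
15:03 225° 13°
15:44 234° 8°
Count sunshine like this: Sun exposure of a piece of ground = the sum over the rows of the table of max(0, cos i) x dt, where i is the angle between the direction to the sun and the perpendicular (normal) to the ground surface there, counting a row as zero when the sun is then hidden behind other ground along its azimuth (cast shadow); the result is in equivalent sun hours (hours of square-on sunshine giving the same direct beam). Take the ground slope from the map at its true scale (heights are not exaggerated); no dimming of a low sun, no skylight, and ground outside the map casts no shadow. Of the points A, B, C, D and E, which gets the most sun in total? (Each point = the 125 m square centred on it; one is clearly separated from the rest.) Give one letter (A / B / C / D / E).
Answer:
D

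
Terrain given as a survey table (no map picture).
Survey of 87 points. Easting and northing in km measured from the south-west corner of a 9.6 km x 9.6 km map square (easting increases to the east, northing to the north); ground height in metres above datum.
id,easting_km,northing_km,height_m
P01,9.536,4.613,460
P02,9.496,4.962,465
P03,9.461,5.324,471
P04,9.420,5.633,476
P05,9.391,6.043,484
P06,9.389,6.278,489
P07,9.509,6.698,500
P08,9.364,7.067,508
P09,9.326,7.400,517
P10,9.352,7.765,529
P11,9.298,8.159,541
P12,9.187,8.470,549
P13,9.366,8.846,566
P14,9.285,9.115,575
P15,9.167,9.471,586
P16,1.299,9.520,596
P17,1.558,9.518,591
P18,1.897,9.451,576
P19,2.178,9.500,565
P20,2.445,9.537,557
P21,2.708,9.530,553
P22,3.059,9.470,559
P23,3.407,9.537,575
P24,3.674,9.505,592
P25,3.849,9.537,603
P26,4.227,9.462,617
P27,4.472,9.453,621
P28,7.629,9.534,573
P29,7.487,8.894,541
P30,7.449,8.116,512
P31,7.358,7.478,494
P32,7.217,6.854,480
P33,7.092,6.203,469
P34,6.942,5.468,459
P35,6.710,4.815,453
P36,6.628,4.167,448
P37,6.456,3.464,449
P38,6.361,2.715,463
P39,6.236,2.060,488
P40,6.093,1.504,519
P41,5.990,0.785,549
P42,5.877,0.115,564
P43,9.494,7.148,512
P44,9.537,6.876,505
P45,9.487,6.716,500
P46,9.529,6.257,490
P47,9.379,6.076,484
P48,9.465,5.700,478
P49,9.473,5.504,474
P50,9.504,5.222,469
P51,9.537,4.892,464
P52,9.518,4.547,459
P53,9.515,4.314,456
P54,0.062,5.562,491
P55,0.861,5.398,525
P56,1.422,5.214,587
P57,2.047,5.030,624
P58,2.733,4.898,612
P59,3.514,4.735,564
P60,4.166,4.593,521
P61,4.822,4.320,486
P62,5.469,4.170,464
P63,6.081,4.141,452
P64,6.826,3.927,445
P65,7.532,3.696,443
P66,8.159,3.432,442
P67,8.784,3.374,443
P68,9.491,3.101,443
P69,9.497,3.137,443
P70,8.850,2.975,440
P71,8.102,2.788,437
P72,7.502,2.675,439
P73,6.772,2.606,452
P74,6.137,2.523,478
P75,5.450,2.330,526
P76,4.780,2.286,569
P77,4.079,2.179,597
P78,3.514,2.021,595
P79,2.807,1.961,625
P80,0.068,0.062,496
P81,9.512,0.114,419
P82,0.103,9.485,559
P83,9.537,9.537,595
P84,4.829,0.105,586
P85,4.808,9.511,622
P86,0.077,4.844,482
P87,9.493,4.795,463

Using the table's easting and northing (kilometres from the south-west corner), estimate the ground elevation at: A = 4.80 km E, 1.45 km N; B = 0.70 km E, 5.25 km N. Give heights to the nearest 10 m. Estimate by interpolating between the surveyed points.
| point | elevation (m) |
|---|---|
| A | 580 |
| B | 530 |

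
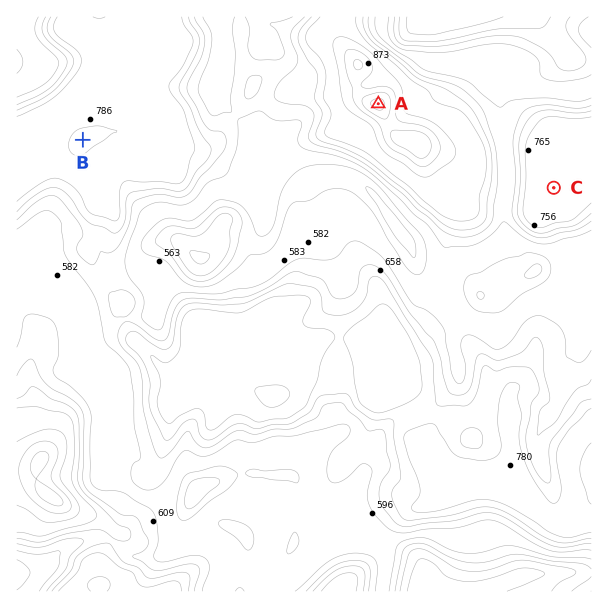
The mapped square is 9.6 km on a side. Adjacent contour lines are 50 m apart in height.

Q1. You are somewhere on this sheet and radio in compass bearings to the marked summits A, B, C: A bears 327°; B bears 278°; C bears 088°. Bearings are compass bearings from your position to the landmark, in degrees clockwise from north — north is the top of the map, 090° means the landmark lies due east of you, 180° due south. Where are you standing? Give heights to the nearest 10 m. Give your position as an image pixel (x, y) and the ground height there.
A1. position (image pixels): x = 435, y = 191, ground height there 780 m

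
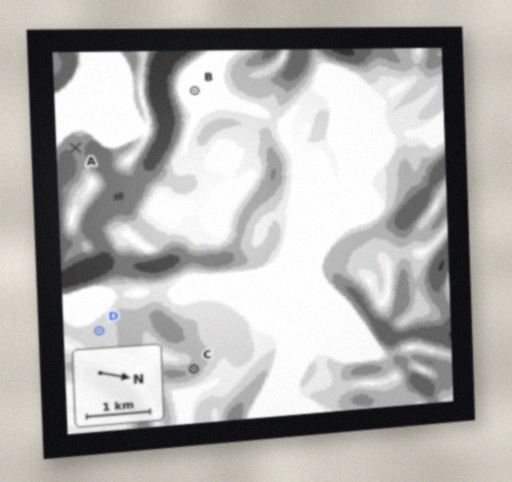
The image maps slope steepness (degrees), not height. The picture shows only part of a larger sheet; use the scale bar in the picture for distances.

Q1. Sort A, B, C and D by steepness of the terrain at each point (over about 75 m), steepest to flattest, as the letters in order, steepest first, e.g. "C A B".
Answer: A C D B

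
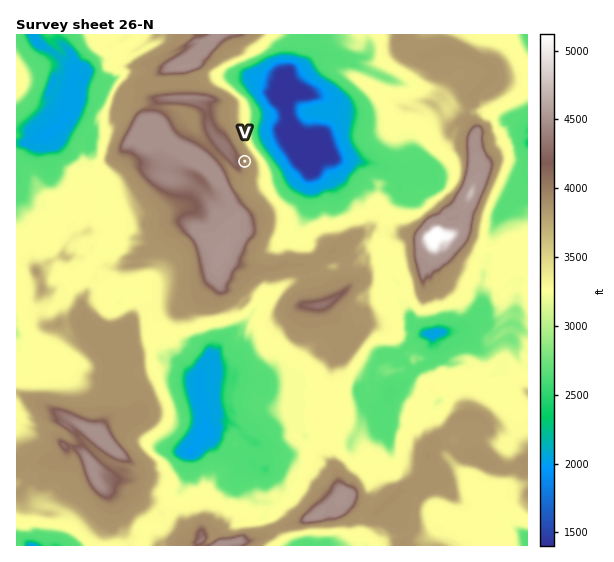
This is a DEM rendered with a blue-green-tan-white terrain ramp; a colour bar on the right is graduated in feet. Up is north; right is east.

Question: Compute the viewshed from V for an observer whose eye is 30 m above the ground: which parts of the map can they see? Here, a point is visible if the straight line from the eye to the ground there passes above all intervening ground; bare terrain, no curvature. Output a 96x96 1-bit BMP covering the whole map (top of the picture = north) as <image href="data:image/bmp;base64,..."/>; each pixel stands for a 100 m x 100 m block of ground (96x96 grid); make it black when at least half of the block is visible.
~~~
<image width="96" height="96" href="data:image/bmp;base64,Qk2+BAAAAAAAAD4AAAAoAAAAYAAAAGAAAAABAAEAAAAAAIAEAAATCwAAEwsAAAIAAAAAAAAA////AAAAAAAAAAAAAAAAAAAAAAAAAAAAAAAAAAAAAAAAAAAAAAAAAAAAAAAAAAAAAAAAAAAAAAAAAAAAAAAAAAAAAAAAAAAAAAADAAAAAAAAAAAAAAABgAAAAAAAAAAAAAAB4AAAAAAAAAAAAAAB8AAAAAAAAAAAAAAB+AAAAAAAAAAAAAAB/wAAAAAAAAAAAAAB/wAAAAAAAAAAAAAA/gAAAAAAAAAAAAAAfAAAAAAAAAAAAAAAPAAAAAMAAAAAAAAAOAAAAAcAAAAAAAAAAAAAAAEAAAAAAAAAAAAAAAEAAAAAAAAAAAAAAAAAAAAAAAAAAAAAAAAAAAAAAAAAAAAAAAAAAAAAAAAAAAAAAAAAAAAAAAAAAAAAAAAAAAAAAAAAAAAAAYAAAAAAAAAAAAAAB4AAAAAAAAAAAAAADwAAAAAAAAAAAAAADAAAAAAAAAAAAAAAAAAAAAAAAAAAAAAAAAAAAAAAAAAAAAAAAAAAAAAAAAAAAAAAAAAAAAAAAAAAAAAAAAAAAAAAAAAAAAAAAAAAAAAAAAAAAAAAAAAAAAAAAAAAAAAAAAAAAAAAAAAAAAAAAAAAAAAAAAAAAAAAAAAAAAAAAAAAAAAAAAAAAAAAAAAAAAAAAAAAAAAAAAAAAAAAAAAAAAAAAAAAAAAAAAAAAAAAAAAAAAAAAAAAAAAAAAAAAAAAAAAAAAAAAABgAAAAAAAAAAAAAABwAAAAAAAAAAAAAAB/wAAAAAAAAAAAAAA/8AAQAAAAAAAAAAAf/AAQAAAAAAAAAAAP/gAQAAAAAAAAAAAD/wAQAAAAAAAAAAAB/4AwAAAAAAAAAAAAB8A4AAAAAAAAAAH+AAAwAAAAAAAAAAH/gAAwAAAAAAAAAAE/4ABwAAAAAAAAAAAH/AB8AAAAAAAAAAAP/gB8AAAAAAAAAAAP/wD8AAAAAAAAAAIf/4H8AAAAAAAAAAIf/6P+AAAAAAAAAAsb/+f+AAAAAAAAAB8A////AAAAAAAAAB8Af///gAAAAAAAAH8AH/wP8AAAAAAAAH4AH/gP+AAAAAAAAPwAH/gP+AAAAAAAAPgAD/AH/AAAAAAAADgAB/A//AAAAAAAADgAA/n//AAAAAAAADgAA////AAAAAAAADgAAf///AAAAAAAAHgAAf///AAAAAAAAHAAAf///AAAAAAAAHAAA////AAAAAAAAGAAA/8//AAAAAAAAMAAB/8f/AAAAAAAAMAAB////AAAAAAAAMAAD////AAAAAAAAMAAD////gAAAAAAAcAAH////AAAAAAAA8AAP///eAAAAAAAB8AAf///OAAAAAAAD8AAf/+OPAAAAAAAH4AAf//8PAAAAAAAAAAAf///PAAAAAAAAAAAf////sAAAAAAAAAA//B//+AAAAAAAAAD/8D//8AAAAAAAAAD/gH/38AAAAAAAAAH+A///8AAAAAAPEAP/B///4AAAAAAP/4f/x///gAAAAAAH///////+AAAAAAAD///////wAAAAAAAB////7/3gAAAAAAAA/////+AAAA="/>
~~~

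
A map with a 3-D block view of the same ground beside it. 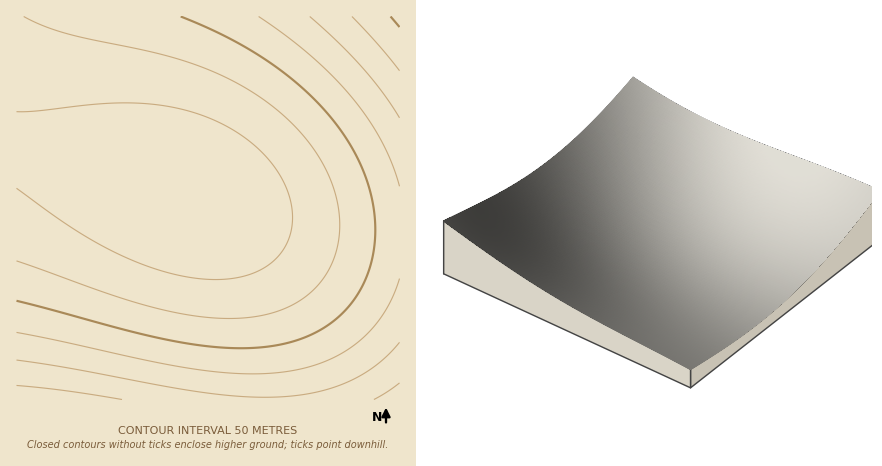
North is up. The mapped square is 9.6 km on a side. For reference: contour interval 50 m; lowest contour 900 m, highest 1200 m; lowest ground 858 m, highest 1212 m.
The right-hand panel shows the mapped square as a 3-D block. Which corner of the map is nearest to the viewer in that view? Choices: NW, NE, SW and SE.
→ NW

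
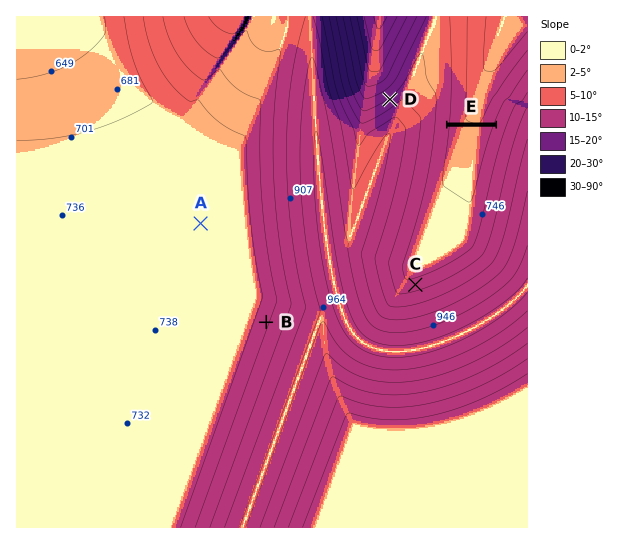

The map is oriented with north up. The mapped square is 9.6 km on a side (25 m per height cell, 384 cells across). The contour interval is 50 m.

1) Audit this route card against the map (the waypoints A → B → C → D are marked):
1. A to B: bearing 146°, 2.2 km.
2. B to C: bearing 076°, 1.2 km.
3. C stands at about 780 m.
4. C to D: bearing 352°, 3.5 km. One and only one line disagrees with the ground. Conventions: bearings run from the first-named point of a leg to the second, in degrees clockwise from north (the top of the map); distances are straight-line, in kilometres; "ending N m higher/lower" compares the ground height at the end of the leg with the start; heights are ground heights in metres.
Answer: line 2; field distance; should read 2.9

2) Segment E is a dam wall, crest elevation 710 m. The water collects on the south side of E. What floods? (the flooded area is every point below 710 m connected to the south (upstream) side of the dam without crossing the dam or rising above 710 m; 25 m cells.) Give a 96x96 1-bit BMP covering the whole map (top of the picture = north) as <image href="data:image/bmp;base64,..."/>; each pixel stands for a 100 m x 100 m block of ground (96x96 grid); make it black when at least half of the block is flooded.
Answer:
<image width="96" height="96" href="data:image/bmp;base64,Qk2+BAAAAAAAAD4AAAAoAAAAYAAAAGAAAAABAAEAAAAAAIAEAAATCwAAEwsAAAIAAAAAAAAA////AAAAAAAAAAAAAAAAAAAAAAAAAAAAAAAAAAAAAAAAAAAAAAAAAAAAAAAAAAAAAAAAAAAAAAAAAAAAAAAAAAAAAAAAAAAAAAAAAAAAAAAAAAAAAAAAAAAAAAAAAAAAAAAAAAAAAAAAAAAAAAAAAAAAAAAAAAAAAAAAAAAAAAAAAAAAAAAAAAAAAAAAAAAAAAAAAAAAAAAAAAAAAAAAAAAAAAAAAAAAAAAAAAAAAAAAAAAAAAAAAAAAAAAAAAAAAAAAAAAAAAAAAAAAAAAAAAAAAAAAAAAAAAAAAAAAAAAAAAAAAAAAAAAAAAAAAAAAAAAAAAAAAAAAAAAAAAAAAAAAAAAAAAAAAAAAAAAAAAAAAAAAAAAAAAAAAAAAAAAAAAAAAAAAAAAAAAAAAAAAAAAAAAAAAAAAAAAAAAAAAAAAAAAAAAAAAAAAAAAAAAAAAAAAAAAAAAAAAAAAAAAAAAAAAAAAAAAAAAAAAAAAAAAAAAAAAAAAAAAAAAAAAAAAAAAAAAAAAAAAAAAAAAAAAAAAAAAAAAAAAAAAAAAAAAAAAAAAAAAAAAAAAAAAAAAAAAAAAAAAAAAAAAAAAAAAAAAAAAAAAAAAAAAAAAAAAAAAAAAAAAAAAAAAAAAAAAAAAAAAAAAAAAAAAAAAAAAAAAAAAAAAAAAAAAAAAAAAAAAAAAAAAAAAAAAAAAAAAAAAAAAAAAAAAAAAAAAAAAAAAAAAAAAAAAAAAAAAAAAAAAAAAAAAAAAAAAAAAAAAAAAAAAAAAAAAAAAAAAAAAAAAAAAAAAAAAAAAAAAAAAAAAAAAAAAAAAAAAAAAAAAAAAAAAAAAAAAAAAAAAAAAAAAAAAAAAAAAAAAAAAAAAAAAAAAAAAAAAAAAAAAAAAAAAAAAAAAAAAAAAAAAAAAAAAAAAAAAGAAAAAAAAAAAAAAAOAAAAAAAAAAAAAAAeAAAAAAAAAAAAAAB/AAAAAAAAAAAAAAB/AAAAAAAAAAAAAAD/AAAAAAAAAAAAAAB/AAAAAAAAAAAAAAB/gAAAAAAAAAAAAAB/gAAAAAAAAAAAAAB/gAAAAAAAAAAAAAB/gAAAAAAAAAAAAAA/wAAAAAAAAAAAAAA/wAAAAAAAAAAAAAA/wAAAAAAAAAAAAAA/wAAAAAAAAAAAAAA/4AAAAAAAAAAAAAA/4AAAAAAAAAAAAAA/4AAAAAAAAAAAAAAf8AAAAAAAAAAAAAAAAAAAAAAAAAAAAAAAAAAAAAAAAAAAAAAAAAAAAAAAAAAAAAAAAAAAAAAAAAAAAAAAAAAAAAAAAAAAAAAAAAAAAAAAAAAAAAAAAAAAAAAAAAAAAAAAAAAAAAAAAAAAAAAAAAAAAAAAAAAAAAAAAAAAAAAAAAAAAAAAAAAAAAAAAAAAAAAAAAAAAAAAAAAAAAAAAAAAAAAAAAAAAAAAAAAAAAAAAAAAAAAAAAAAAAAAAAAAAAAAAAAAAAAAAAAAAAAAAAAAAAAAAAAAAAAAAAAAAAAAAAAAAAAAAAAAAAAAAAAAAAAAAAAAAAAAAAAAAAAAAA="/>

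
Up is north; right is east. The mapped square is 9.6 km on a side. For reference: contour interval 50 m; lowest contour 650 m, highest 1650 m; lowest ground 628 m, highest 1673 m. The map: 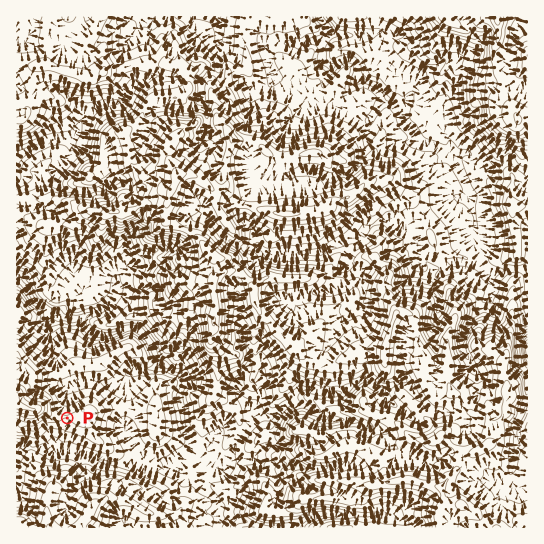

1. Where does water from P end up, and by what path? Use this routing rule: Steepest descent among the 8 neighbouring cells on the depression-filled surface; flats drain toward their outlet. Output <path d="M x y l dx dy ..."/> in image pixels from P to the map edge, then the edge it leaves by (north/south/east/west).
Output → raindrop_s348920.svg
<path d="M67 418l0 4-2 7-8 8 0 13 1 1 12 0 1 2 4 0 10 4 4 0 1 1 7 1 5 3 4 0 1 1 19 0 1 2 4 0 2 1 6 1 2 2 4 0 1 1 4 0 1 1 26 0 5-4 0-1 4-4 0-3 7-8-2-14-8-12 0-7-1-1 0-10-1-1 0-15 5-8 0-6-4-4-1 0 0-3-7 0-8-4-11-11-2-8-3-2-1-6-11-10-5 0-2-2-2 0-16 7-18 0-10-9-3-6-13 0-2-1-5 0-8-7-4 0-11-6-6-7-3-5-7-7 0-1-4-4-2 0"/>
exit: west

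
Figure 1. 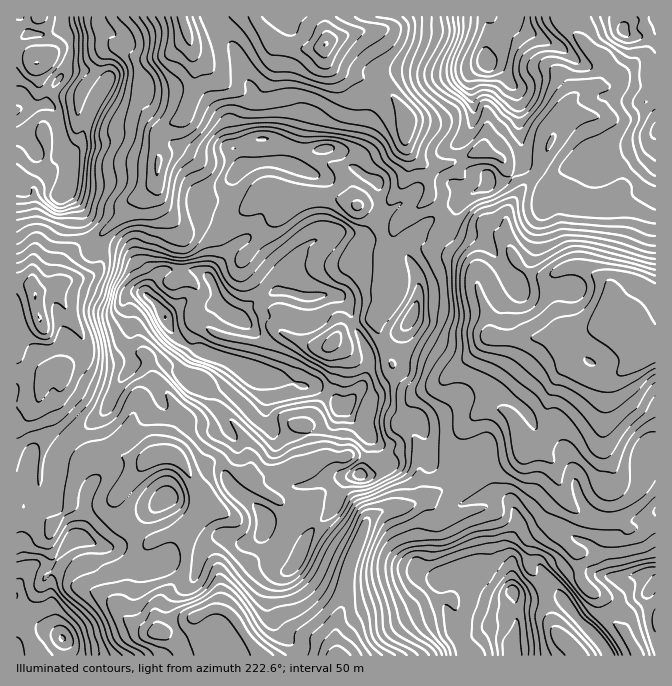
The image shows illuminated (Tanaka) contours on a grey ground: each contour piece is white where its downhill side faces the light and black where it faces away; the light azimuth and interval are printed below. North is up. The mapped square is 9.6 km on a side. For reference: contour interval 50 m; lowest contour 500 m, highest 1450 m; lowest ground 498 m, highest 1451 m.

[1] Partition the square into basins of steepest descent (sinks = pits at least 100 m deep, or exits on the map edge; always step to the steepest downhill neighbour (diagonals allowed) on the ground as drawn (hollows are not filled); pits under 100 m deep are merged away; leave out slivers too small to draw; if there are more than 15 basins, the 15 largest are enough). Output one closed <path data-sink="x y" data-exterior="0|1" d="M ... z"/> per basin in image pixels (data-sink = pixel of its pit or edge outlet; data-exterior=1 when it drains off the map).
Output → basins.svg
<path data-sink="325 45" data-exterior="0" d="M655 16l-443 0-1 4 3 5 19 20 11 30 9 15-2 37 5 11-2 3-15 7-7 0-8-28-17-16-17-8-13-3-25 0-10-14-27-3-5 2-6 6-17-13-22 0-14 17-6 16-13 5-10-13-6 1 0 91 4 1 6-7 10-22-1-7 7 3 13 0 10-7 3 1 3 7 0 21-5 14 15 18 2 17 8 21 3 3 21-2 10 4 11 10 8 19 2 11-9 1-8 6 2 30-3 12 0 10 4 12 27-6 10-11 6-11 15 12 8 2-10 13-5 14 4 6 8 5 12 3 8-2 13-11 9-12 6 2-27 32 2 13 18 27 2 7-2 10-10 20 8 13 16 11 14 14 2 5-2 7 6 6 32 16 11-21 21-21 9-24 5-5 9-4 17 0 6-3 4-6-3-13-12-19 2-26-11-8-8 0-5 7-7 0-6-8-17-10-15-2-22-8-35-7-1-4 5-12 4-22-2-5-7-6 18-6 10 0 30 10 6-6 0-22 2-2 25-2 13 13 5 16 16 34-1 15-9 16 15 3 24-15 6-8-1-36 11-20 5-20-1-15-12-22-2-12 18-17 50-33 12-5 4-9 6 4 11-2 9-5 10-12 20 17 7 2-7 12 0 10 5 3 46 0 2 1 20-1 10-5 16-15 13-21z"/><path data-sink="337 655" data-exterior="1" d="M175 336l-6 11-10 11-28 7-2 5-10 12-15 30-16 14-13 8-12 13-5 10-5 46 16 19 5 16-22 25-18 2 10 4 7 9 0 26 5 23 8 15-1 13 399 1 1-14-10-10-2-12-8-22 0-18 3-5 19-9 19-2 10 5 19 19-4-44 9-17 0-7-5-15-19-15-8-30-8-7-3 0-23 11-20-1-4-6-5-29-5-8-16-4-18-10-10-2-3 3-2 26 12 19 3 13-4 6-6 3-17 0-9 4-5 5-9 24-21 21-11 21-32-16-6-6 2-2-2-10-14-14-16-11-8-13 10-20 2-10-2-7-18-27-2-13 27-32-6-2-9 12-13 11-8 2-12-3-8-5-4-6 5-14 10-13-8-2z"/><path data-sink="624 333" data-exterior="0" d="M524 164l-10 12-9 5-11 2-6-4-4 9-12 5-15 11-29 17-22 19-2 10 12 22 3 20-5 20-11 20 1 36-6 8-18 12-6 3-14-2-7 9 7 1 10 7 8-2 24 12 15 3 6 9 5 29 4 6 20 1 23-11 3 0 8 7 8 30 19 15 5 15 0 7-9 17 2 36 2 12 4 4 15 0 7-3 13 0 7 2-18-28 4-6 9-6 13-17 8 0 14 6 12 16 3 12 5 4 3 2 28-2 9 3 3 7 3 0 1-418-13 20-16 15-10 5-20 1-2-1-46 0-4-2-1-11 7-12-7-2z"/><path data-sink="35 295" data-exterior="0" d="M67 149l-12 7-18-2-3 11-8 17-6 7-4 1 1 321 6-3 3-10 2-33 2-2 25 3 8-19 12-13 23-16 10-11 11-25 12-15 0-9-3-6 0-10 3-12-2-30 8-6 9-1-3-16-7-14-11-10-10-4-21 2-3-3-8-21-2-17-15-18 5-14 0-21z"/><path data-sink="182 17" data-exterior="1" d="M210 16l-146 0-1 12 8 17-2 13-5 12 23 1 17 13 6-6 5-2 27 3 10 14 25 0 22 6 15 10 10 11 7 27 8 1 17-10-5-11 2-37-9-15-11-30-19-20z"/><path data-sink="334 342" data-exterior="0" d="M335 294l-25 2-2 2 0 22-6 6-30-10-10 0-17 5 6 7 2 10-9 32 5 3 9 0 22 5 22 8 15 2 17 10 6 8 7 0 17-24 5-17 0-8-16-34-5-16z"/><path data-sink="565 642" data-exterior="0" d="M552 593l-13 0-7 3-18-1 2 35-5 14 0 11 96 1-3-9-6-9-25-24-8-11-8-9z"/><path data-sink="37 63" data-exterior="0" d="M62 16l-46 1 0 78 6 1 10 13 14-6 5-15 13-16 5-14 2-13-8-17z"/>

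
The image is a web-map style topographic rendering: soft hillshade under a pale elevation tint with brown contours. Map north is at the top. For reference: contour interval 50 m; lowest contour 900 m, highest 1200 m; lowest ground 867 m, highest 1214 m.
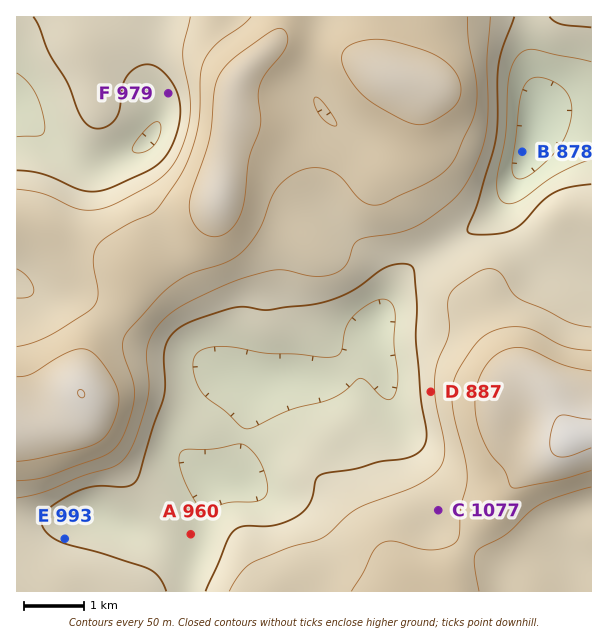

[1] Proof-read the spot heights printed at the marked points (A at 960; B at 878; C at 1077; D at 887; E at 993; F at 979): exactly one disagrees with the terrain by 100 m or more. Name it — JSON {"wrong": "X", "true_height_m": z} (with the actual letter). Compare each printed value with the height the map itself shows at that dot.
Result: {"wrong": "D", "true_height_m": 1037}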